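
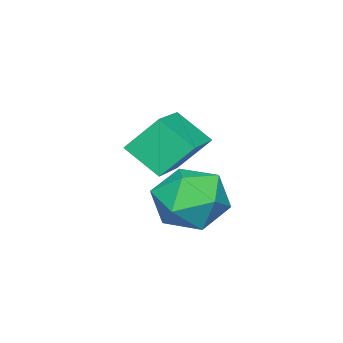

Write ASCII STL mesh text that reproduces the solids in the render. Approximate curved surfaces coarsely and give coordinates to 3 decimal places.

solid 
facet normal -0.933 -0.272 -0.237
outer loop
vertex -4.957 -0.691 0.46
vertex -5.063 0.482 -0.469
vertex -4.401 -1.571 -0.716
endloop
endfacet
facet normal 0.070 -0.782 0.619
outer loop
vertex -2.657 -1.062 -0.271
vertex -4.957 -0.691 0.46
vertex -4.401 -1.571 -0.716
endloop
endfacet
facet normal -0.932 -0.272 -0.238
outer loop
vertex -4.401 -1.571 -0.716
vertex -5.063 0.482 -0.469
vertex -4.506 -0.398 -1.644
endloop
endfacet
facet normal 0.355 -0.560 -0.748
outer loop
vertex -4.506 -0.398 -1.644
vertex -2.657 -1.062 -0.271
vertex -4.401 -1.571 -0.716
endloop
endfacet
facet normal -0.355 0.561 0.748
outer loop
vertex -4.957 -0.691 0.46
vertex -3.319 0.991 -0.024
vertex -5.063 0.482 -0.469
endloop
endfacet
facet normal 0.071 -0.782 0.619
outer loop
vertex -3.214 -0.182 0.904
vertex -4.957 -0.691 0.46
vertex -2.657 -1.062 -0.271
endloop
endfacet
facet normal -0.354 0.560 0.749
outer loop
vertex -3.214 -0.182 0.904
vertex -3.319 0.991 -0.024
vertex -4.957 -0.691 0.46
endloop
endfacet
facet normal -0.070 0.782 -0.619
outer loop
vertex -5.063 0.482 -0.469
vertex -3.319 0.991 -0.024
vertex -4.506 -0.398 -1.644
endloop
endfacet
facet normal 0.354 -0.561 -0.748
outer loop
vertex -2.763 0.111 -1.2
vertex -2.657 -1.062 -0.271
vertex -4.506 -0.398 -1.644
endloop
endfacet
facet normal -0.071 0.782 -0.619
outer loop
vertex -4.506 -0.398 -1.644
vertex -3.319 0.991 -0.024
vertex -2.763 0.111 -1.2
endloop
endfacet
facet normal 0.932 0.273 0.238
outer loop
vertex -2.763 0.111 -1.2
vertex -3.214 -0.182 0.904
vertex -2.657 -1.062 -0.271
endloop
endfacet
facet normal 0.933 0.272 0.238
outer loop
vertex -3.319 0.991 -0.024
vertex -3.214 -0.182 0.904
vertex -2.763 0.111 -1.2
endloop
endfacet
facet normal -0.729 -0.662 0.174
outer loop
vertex -2.583 1.923 -1.072
vertex -1.829 1.007 -1.398
vertex -1.881 1.373 -0.225
endloop
endfacet
facet normal -0.795 -0.093 0.599
outer loop
vertex -2.583 1.923 -1.072
vertex -1.881 1.373 -0.225
vertex -2.015 2.596 -0.213
endloop
endfacet
facet normal -0.854 0.486 0.184
outer loop
vertex -2.583 1.923 -1.072
vertex -2.015 2.596 -0.213
vertex -2.045 2.986 -1.379
endloop
endfacet
facet normal -0.824 0.274 -0.496
outer loop
vertex -2.583 1.923 -1.072
vertex -2.045 2.986 -1.379
vertex -1.93 2.004 -2.112
endloop
endfacet
facet normal -0.747 -0.436 -0.503
outer loop
vertex -2.583 1.923 -1.072
vertex -1.93 2.004 -2.112
vertex -1.829 1.007 -1.398
endloop
endfacet
facet normal -0.196 -0.031 0.980
outer loop
vertex -2.015 2.596 -0.213
vertex -1.881 1.373 -0.225
vertex -0.91 2.096 -0.008
endloop
endfacet
facet normal -0.088 -0.952 0.293
outer loop
vertex -1.881 1.373 -0.225
vertex -1.829 1.007 -1.398
vertex -0.795 1.114 -0.741
endloop
endfacet
facet normal -0.116 -0.586 -0.802
outer loop
vertex -1.829 1.007 -1.398
vertex -1.93 2.004 -2.112
vertex -0.825 1.504 -1.907
endloop
endfacet
facet normal -0.242 0.562 -0.791
outer loop
vertex -1.93 2.004 -2.112
vertex -2.045 2.986 -1.379
vertex -0.959 2.727 -1.895
endloop
endfacet
facet normal -0.291 0.905 0.310
outer loop
vertex -2.045 2.986 -1.379
vertex -2.015 2.596 -0.213
vertex -1.011 3.093 -0.722
endloop
endfacet
facet normal 0.824 -0.274 0.496
outer loop
vertex -0.257 2.177 -1.048
vertex -0.91 2.096 -0.008
vertex -0.795 1.114 -0.741
endloop
endfacet
facet normal 0.854 -0.486 -0.184
outer loop
vertex -0.257 2.177 -1.048
vertex -0.795 1.114 -0.741
vertex -0.825 1.504 -1.907
endloop
endfacet
facet normal 0.795 0.093 -0.599
outer loop
vertex -0.257 2.177 -1.048
vertex -0.825 1.504 -1.907
vertex -0.959 2.727 -1.895
endloop
endfacet
facet normal 0.729 0.662 -0.174
outer loop
vertex -0.257 2.177 -1.048
vertex -0.959 2.727 -1.895
vertex -1.011 3.093 -0.722
endloop
endfacet
facet normal 0.747 0.436 0.503
outer loop
vertex -0.257 2.177 -1.048
vertex -1.011 3.093 -0.722
vertex -0.91 2.096 -0.008
endloop
endfacet
facet normal 0.242 -0.562 0.791
outer loop
vertex -0.795 1.114 -0.741
vertex -0.91 2.096 -0.008
vertex -1.881 1.373 -0.225
endloop
endfacet
facet normal 0.291 -0.905 -0.310
outer loop
vertex -0.825 1.504 -1.907
vertex -0.795 1.114 -0.741
vertex -1.829 1.007 -1.398
endloop
endfacet
facet normal 0.196 0.031 -0.980
outer loop
vertex -0.959 2.727 -1.895
vertex -0.825 1.504 -1.907
vertex -1.93 2.004 -2.112
endloop
endfacet
facet normal 0.088 0.952 -0.293
outer loop
vertex -1.011 3.093 -0.722
vertex -0.959 2.727 -1.895
vertex -2.045 2.986 -1.379
endloop
endfacet
facet normal 0.116 0.586 0.802
outer loop
vertex -0.91 2.096 -0.008
vertex -1.011 3.093 -0.722
vertex -2.015 2.596 -0.213
endloop
endfacet

endsolid


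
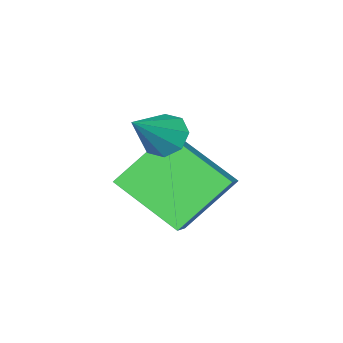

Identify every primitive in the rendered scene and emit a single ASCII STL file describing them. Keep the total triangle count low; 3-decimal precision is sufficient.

solid 
facet normal -0.763 -0.105 -0.638
outer loop
vertex 1.591 -2.7 -1.037
vertex 1.211 -2.572 -0.604
vertex 1.505 -2.258 -1.007
endloop
endfacet
facet normal 0.857 0.199 -0.475
outer loop
vertex 1.591 -2.7 -1.037
vertex 1.505 -2.258 -1.007
vertex 2.249 -2.428 0.264
endloop
endfacet
facet normal -0.762 -0.106 -0.639
outer loop
vertex 1.505 -2.258 -1.007
vertex 1.211 -2.572 -0.604
vertex 1.247 -2.0 -0.742
endloop
endfacet
facet normal 0.564 0.795 -0.224
outer loop
vertex 1.505 -2.258 -1.007
vertex 1.247 -2.0 -0.742
vertex 2.249 -2.428 0.264
endloop
endfacet
facet normal -0.763 -0.106 -0.637
outer loop
vertex 1.247 -2.0 -0.742
vertex 1.211 -2.572 -0.604
vertex 0.968 -2.077 -0.395
endloop
endfacet
facet normal 0.107 0.949 0.297
outer loop
vertex 1.247 -2.0 -0.742
vertex 0.968 -2.077 -0.395
vertex 2.249 -2.428 0.264
endloop
endfacet
facet normal -0.763 -0.105 -0.638
outer loop
vertex 0.968 -2.077 -0.395
vertex 1.211 -2.572 -0.604
vertex 0.831 -2.445 -0.171
endloop
endfacet
facet normal -0.247 0.569 0.784
outer loop
vertex 0.968 -2.077 -0.395
vertex 0.831 -2.445 -0.171
vertex 2.249 -2.428 0.264
endloop
endfacet
facet normal -0.763 -0.108 -0.638
outer loop
vertex 0.831 -2.445 -0.171
vertex 1.211 -2.572 -0.604
vertex 0.918 -2.887 -0.2
endloop
endfacet
facet normal -0.290 -0.119 0.950
outer loop
vertex 0.831 -2.445 -0.171
vertex 0.918 -2.887 -0.2
vertex 2.249 -2.428 0.264
endloop
endfacet
facet normal -0.763 -0.107 -0.637
outer loop
vertex 0.918 -2.887 -0.2
vertex 1.211 -2.572 -0.604
vertex 1.176 -3.145 -0.466
endloop
endfacet
facet normal 0.004 -0.716 0.698
outer loop
vertex 0.918 -2.887 -0.2
vertex 1.176 -3.145 -0.466
vertex 2.249 -2.428 0.264
endloop
endfacet
facet normal -0.762 -0.107 -0.638
outer loop
vertex 1.176 -3.145 -0.466
vertex 1.211 -2.572 -0.604
vertex 1.455 -3.068 -0.812
endloop
endfacet
facet normal 0.460 -0.870 0.178
outer loop
vertex 1.176 -3.145 -0.466
vertex 1.455 -3.068 -0.812
vertex 2.249 -2.428 0.264
endloop
endfacet
facet normal -0.763 -0.108 -0.638
outer loop
vertex 1.455 -3.068 -0.812
vertex 1.211 -2.572 -0.604
vertex 1.591 -2.7 -1.037
endloop
endfacet
facet normal 0.815 -0.490 -0.310
outer loop
vertex 1.455 -3.068 -0.812
vertex 1.591 -2.7 -1.037
vertex 2.249 -2.428 0.264
endloop
endfacet
facet normal -0.679 0.241 0.693
outer loop
vertex 1.09 -2.634 -0.631
vertex 0.641 -1.11 -1.6
vertex 0.417 -3.139 -1.115
endloop
endfacet
facet normal 0.241 -0.819 0.520
outer loop
vertex 1.579 -3.55 -2.3
vertex 1.09 -2.634 -0.631
vertex 0.417 -3.139 -1.115
endloop
endfacet
facet normal -0.679 0.241 0.693
outer loop
vertex 0.417 -3.139 -1.115
vertex 0.641 -1.11 -1.6
vertex -0.031 -1.615 -2.083
endloop
endfacet
facet normal -0.693 -0.521 -0.499
outer loop
vertex -0.031 -1.615 -2.083
vertex 1.579 -3.55 -2.3
vertex 0.417 -3.139 -1.115
endloop
endfacet
facet normal 0.693 0.521 0.499
outer loop
vertex 1.09 -2.634 -0.631
vertex 1.803 -1.521 -2.785
vertex 0.641 -1.11 -1.6
endloop
endfacet
facet normal 0.242 -0.819 0.520
outer loop
vertex 2.251 -3.045 -1.817
vertex 1.09 -2.634 -0.631
vertex 1.579 -3.55 -2.3
endloop
endfacet
facet normal 0.693 0.520 0.498
outer loop
vertex 2.251 -3.045 -1.817
vertex 1.803 -1.521 -2.785
vertex 1.09 -2.634 -0.631
endloop
endfacet
facet normal -0.241 0.819 -0.521
outer loop
vertex 0.641 -1.11 -1.6
vertex 1.803 -1.521 -2.785
vertex -0.031 -1.615 -2.083
endloop
endfacet
facet normal -0.693 -0.521 -0.498
outer loop
vertex 1.13 -2.026 -3.269
vertex 1.579 -3.55 -2.3
vertex -0.031 -1.615 -2.083
endloop
endfacet
facet normal -0.241 0.820 -0.520
outer loop
vertex -0.031 -1.615 -2.083
vertex 1.803 -1.521 -2.785
vertex 1.13 -2.026 -3.269
endloop
endfacet
facet normal 0.679 -0.241 -0.693
outer loop
vertex 1.13 -2.026 -3.269
vertex 2.251 -3.045 -1.817
vertex 1.579 -3.55 -2.3
endloop
endfacet
facet normal 0.679 -0.241 -0.693
outer loop
vertex 1.803 -1.521 -2.785
vertex 2.251 -3.045 -1.817
vertex 1.13 -2.026 -3.269
endloop
endfacet

endsolid


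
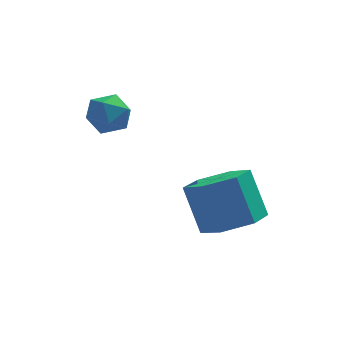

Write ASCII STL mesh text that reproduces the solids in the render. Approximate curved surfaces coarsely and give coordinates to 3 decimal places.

solid 
facet normal 0.217 -0.500 -0.838
outer loop
vertex 1.081 -1.774 -1.94
vertex 0.512 -2.557 -1.62
vertex 0.089 -1.813 -2.174
endloop
endfacet
facet normal 0.083 0.865 -0.495
outer loop
vertex 1.081 -1.774 -1.94
vertex 0.089 -1.813 -2.174
vertex 0.717 -0.939 -0.54
endloop
endfacet
facet normal 0.083 0.865 -0.495
outer loop
vertex 0.717 -0.939 -0.54
vertex 0.089 -1.813 -2.174
vertex -0.275 -0.978 -0.774
endloop
endfacet
facet normal -0.217 0.500 0.838
outer loop
vertex 0.717 -0.939 -0.54
vertex -0.275 -0.978 -0.774
vertex 0.148 -1.723 -0.22
endloop
endfacet
facet normal 0.218 -0.500 -0.838
outer loop
vertex 0.089 -1.813 -2.174
vertex 0.512 -2.557 -1.62
vertex -0.48 -2.597 -1.854
endloop
endfacet
facet normal -0.801 0.399 -0.446
outer loop
vertex 0.089 -1.813 -2.174
vertex -0.48 -2.597 -1.854
vertex -0.275 -0.978 -0.774
endloop
endfacet
facet normal -0.801 0.399 -0.446
outer loop
vertex -0.275 -0.978 -0.774
vertex -0.48 -2.597 -1.854
vertex -0.844 -1.762 -0.454
endloop
endfacet
facet normal -0.217 0.500 0.838
outer loop
vertex -0.275 -0.978 -0.774
vertex -0.844 -1.762 -0.454
vertex 0.148 -1.723 -0.22
endloop
endfacet
facet normal 0.218 -0.500 -0.838
outer loop
vertex -0.48 -2.597 -1.854
vertex 0.512 -2.557 -1.62
vertex -0.057 -3.341 -1.3
endloop
endfacet
facet normal -0.883 -0.466 0.048
outer loop
vertex -0.48 -2.597 -1.854
vertex -0.057 -3.341 -1.3
vertex -0.844 -1.762 -0.454
endloop
endfacet
facet normal -0.883 -0.466 0.048
outer loop
vertex -0.844 -1.762 -0.454
vertex -0.057 -3.341 -1.3
vertex -0.421 -2.506 0.1
endloop
endfacet
facet normal -0.217 0.500 0.838
outer loop
vertex -0.844 -1.762 -0.454
vertex -0.421 -2.506 0.1
vertex 0.148 -1.723 -0.22
endloop
endfacet
facet normal 0.217 -0.500 -0.838
outer loop
vertex -0.057 -3.341 -1.3
vertex 0.512 -2.557 -1.62
vertex 0.935 -3.302 -1.066
endloop
endfacet
facet normal -0.083 -0.865 0.495
outer loop
vertex -0.057 -3.341 -1.3
vertex 0.935 -3.302 -1.066
vertex -0.421 -2.506 0.1
endloop
endfacet
facet normal -0.083 -0.865 0.495
outer loop
vertex -0.421 -2.506 0.1
vertex 0.935 -3.302 -1.066
vertex 0.571 -2.467 0.334
endloop
endfacet
facet normal -0.217 0.500 0.838
outer loop
vertex -0.421 -2.506 0.1
vertex 0.571 -2.467 0.334
vertex 0.148 -1.723 -0.22
endloop
endfacet
facet normal 0.217 -0.500 -0.838
outer loop
vertex 0.935 -3.302 -1.066
vertex 0.512 -2.557 -1.62
vertex 1.504 -2.518 -1.386
endloop
endfacet
facet normal 0.801 -0.399 0.446
outer loop
vertex 0.935 -3.302 -1.066
vertex 1.504 -2.518 -1.386
vertex 0.571 -2.467 0.334
endloop
endfacet
facet normal 0.801 -0.399 0.446
outer loop
vertex 0.571 -2.467 0.334
vertex 1.504 -2.518 -1.386
vertex 1.14 -1.683 0.014
endloop
endfacet
facet normal -0.218 0.500 0.838
outer loop
vertex 0.571 -2.467 0.334
vertex 1.14 -1.683 0.014
vertex 0.148 -1.723 -0.22
endloop
endfacet
facet normal 0.217 -0.500 -0.838
outer loop
vertex 1.504 -2.518 -1.386
vertex 0.512 -2.557 -1.62
vertex 1.081 -1.774 -1.94
endloop
endfacet
facet normal 0.883 0.466 -0.048
outer loop
vertex 1.504 -2.518 -1.386
vertex 1.081 -1.774 -1.94
vertex 1.14 -1.683 0.014
endloop
endfacet
facet normal 0.883 0.466 -0.048
outer loop
vertex 1.14 -1.683 0.014
vertex 1.081 -1.774 -1.94
vertex 0.717 -0.939 -0.54
endloop
endfacet
facet normal -0.218 0.500 0.838
outer loop
vertex 1.14 -1.683 0.014
vertex 0.717 -0.939 -0.54
vertex 0.148 -1.723 -0.22
endloop
endfacet
facet normal -0.954 0.297 0.044
outer loop
vertex -3.176 0.818 1.032
vertex -3.341 0.219 1.501
vertex -3.115 0.899 1.804
endloop
endfacet
facet normal -0.517 0.855 -0.049
outer loop
vertex -3.176 0.818 1.032
vertex -3.115 0.899 1.804
vertex -2.571 1.201 1.337
endloop
endfacet
facet normal -0.145 0.746 -0.650
outer loop
vertex -3.176 0.818 1.032
vertex -2.571 1.201 1.337
vertex -2.461 0.707 0.745
endloop
endfacet
facet normal -0.353 0.122 -0.928
outer loop
vertex -3.176 0.818 1.032
vertex -2.461 0.707 0.745
vertex -2.937 0.101 0.847
endloop
endfacet
facet normal -0.853 -0.156 -0.499
outer loop
vertex -3.176 0.818 1.032
vertex -2.937 0.101 0.847
vertex -3.341 0.219 1.501
endloop
endfacet
facet normal -0.055 0.867 0.496
outer loop
vertex -2.571 1.201 1.337
vertex -3.115 0.899 1.804
vertex -2.363 0.839 1.993
endloop
endfacet
facet normal -0.763 -0.034 0.646
outer loop
vertex -3.115 0.899 1.804
vertex -3.341 0.219 1.501
vertex -2.839 0.233 2.095
endloop
endfacet
facet normal -0.600 -0.766 -0.232
outer loop
vertex -3.341 0.219 1.501
vertex -2.937 0.101 0.847
vertex -2.729 -0.261 1.503
endloop
endfacet
facet normal 0.207 -0.318 -0.925
outer loop
vertex -2.937 0.101 0.847
vertex -2.461 0.707 0.745
vertex -2.185 0.041 1.036
endloop
endfacet
facet normal 0.544 0.691 -0.476
outer loop
vertex -2.461 0.707 0.745
vertex -2.571 1.201 1.337
vertex -1.959 0.721 1.339
endloop
endfacet
facet normal 0.353 -0.122 0.928
outer loop
vertex -2.124 0.122 1.808
vertex -2.363 0.839 1.993
vertex -2.839 0.233 2.095
endloop
endfacet
facet normal 0.145 -0.746 0.650
outer loop
vertex -2.124 0.122 1.808
vertex -2.839 0.233 2.095
vertex -2.729 -0.261 1.503
endloop
endfacet
facet normal 0.517 -0.855 0.049
outer loop
vertex -2.124 0.122 1.808
vertex -2.729 -0.261 1.503
vertex -2.185 0.041 1.036
endloop
endfacet
facet normal 0.954 -0.297 -0.044
outer loop
vertex -2.124 0.122 1.808
vertex -2.185 0.041 1.036
vertex -1.959 0.721 1.339
endloop
endfacet
facet normal 0.853 0.156 0.499
outer loop
vertex -2.124 0.122 1.808
vertex -1.959 0.721 1.339
vertex -2.363 0.839 1.993
endloop
endfacet
facet normal -0.207 0.318 0.925
outer loop
vertex -2.839 0.233 2.095
vertex -2.363 0.839 1.993
vertex -3.115 0.899 1.804
endloop
endfacet
facet normal -0.544 -0.691 0.476
outer loop
vertex -2.729 -0.261 1.503
vertex -2.839 0.233 2.095
vertex -3.341 0.219 1.501
endloop
endfacet
facet normal 0.055 -0.867 -0.496
outer loop
vertex -2.185 0.041 1.036
vertex -2.729 -0.261 1.503
vertex -2.937 0.101 0.847
endloop
endfacet
facet normal 0.763 0.034 -0.646
outer loop
vertex -1.959 0.721 1.339
vertex -2.185 0.041 1.036
vertex -2.461 0.707 0.745
endloop
endfacet
facet normal 0.600 0.766 0.232
outer loop
vertex -2.363 0.839 1.993
vertex -1.959 0.721 1.339
vertex -2.571 1.201 1.337
endloop
endfacet

endsolid


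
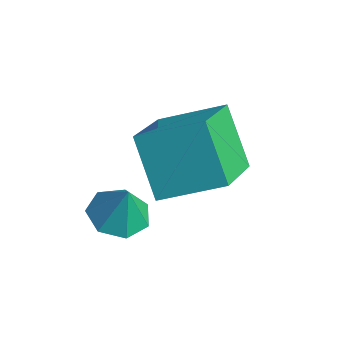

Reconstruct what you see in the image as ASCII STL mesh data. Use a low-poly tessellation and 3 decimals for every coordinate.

solid 
facet normal -0.280 -0.066 -0.958
outer loop
vertex 3.013 -0.069 -3.742
vertex 2.355 0.195 -3.568
vertex 2.953 0.562 -3.768
endloop
endfacet
facet normal 0.957 0.102 0.272
outer loop
vertex 3.013 -0.069 -3.742
vertex 2.953 0.562 -3.768
vertex 2.645 0.265 -2.572
endloop
endfacet
facet normal -0.279 -0.067 -0.958
outer loop
vertex 2.953 0.562 -3.768
vertex 2.355 0.195 -3.568
vertex 2.443 0.916 -3.644
endloop
endfacet
facet normal 0.591 0.734 0.334
outer loop
vertex 2.953 0.562 -3.768
vertex 2.443 0.916 -3.644
vertex 2.645 0.265 -2.572
endloop
endfacet
facet normal -0.279 -0.067 -0.958
outer loop
vertex 2.443 0.916 -3.644
vertex 2.355 0.195 -3.568
vertex 1.866 0.727 -3.463
endloop
endfacet
facet normal -0.109 0.840 0.531
outer loop
vertex 2.443 0.916 -3.644
vertex 1.866 0.727 -3.463
vertex 2.645 0.265 -2.572
endloop
endfacet
facet normal -0.279 -0.067 -0.958
outer loop
vertex 1.866 0.727 -3.463
vertex 2.355 0.195 -3.568
vertex 1.657 0.138 -3.361
endloop
endfacet
facet normal -0.613 0.341 0.713
outer loop
vertex 1.866 0.727 -3.463
vertex 1.657 0.138 -3.361
vertex 2.645 0.265 -2.572
endloop
endfacet
facet normal -0.279 -0.067 -0.958
outer loop
vertex 1.657 0.138 -3.361
vertex 2.355 0.195 -3.568
vertex 1.973 -0.408 -3.415
endloop
endfacet
facet normal -0.544 -0.388 0.744
outer loop
vertex 1.657 0.138 -3.361
vertex 1.973 -0.408 -3.415
vertex 2.645 0.265 -2.572
endloop
endfacet
facet normal -0.278 -0.067 -0.958
outer loop
vertex 1.973 -0.408 -3.415
vertex 2.355 0.195 -3.568
vertex 2.577 -0.5 -3.584
endloop
endfacet
facet normal 0.046 -0.798 0.600
outer loop
vertex 1.973 -0.408 -3.415
vertex 2.577 -0.5 -3.584
vertex 2.645 0.265 -2.572
endloop
endfacet
facet normal -0.280 -0.067 -0.958
outer loop
vertex 2.577 -0.5 -3.584
vertex 2.355 0.195 -3.568
vertex 3.013 -0.069 -3.742
endloop
endfacet
facet normal 0.715 -0.580 0.390
outer loop
vertex 2.577 -0.5 -3.584
vertex 3.013 -0.069 -3.742
vertex 2.645 0.265 -2.572
endloop
endfacet
facet normal -0.625 0.110 0.773
outer loop
vertex 3.437 1.69 -0.313
vertex 2.46 3.06 -1.299
vertex 2.462 0.544 -0.938
endloop
endfacet
facet normal 0.501 -0.702 0.506
outer loop
vertex 3.5 0.36 -2.221
vertex 3.437 1.69 -0.313
vertex 2.462 0.544 -0.938
endloop
endfacet
facet normal -0.626 0.110 0.772
outer loop
vertex 2.462 0.544 -0.938
vertex 2.46 3.06 -1.299
vertex 1.485 1.913 -1.925
endloop
endfacet
facet normal -0.598 -0.703 -0.383
outer loop
vertex 1.485 1.913 -1.925
vertex 3.5 0.36 -2.221
vertex 2.462 0.544 -0.938
endloop
endfacet
facet normal 0.599 0.703 0.384
outer loop
vertex 3.437 1.69 -0.313
vertex 3.498 2.876 -2.582
vertex 2.46 3.06 -1.299
endloop
endfacet
facet normal 0.501 -0.702 0.506
outer loop
vertex 4.475 1.507 -1.595
vertex 3.437 1.69 -0.313
vertex 3.5 0.36 -2.221
endloop
endfacet
facet normal 0.598 0.704 0.384
outer loop
vertex 4.475 1.507 -1.595
vertex 3.498 2.876 -2.582
vertex 3.437 1.69 -0.313
endloop
endfacet
facet normal -0.501 0.702 -0.506
outer loop
vertex 2.46 3.06 -1.299
vertex 3.498 2.876 -2.582
vertex 1.485 1.913 -1.925
endloop
endfacet
facet normal -0.598 -0.703 -0.384
outer loop
vertex 2.523 1.73 -3.207
vertex 3.5 0.36 -2.221
vertex 1.485 1.913 -1.925
endloop
endfacet
facet normal -0.501 0.702 -0.506
outer loop
vertex 1.485 1.913 -1.925
vertex 3.498 2.876 -2.582
vertex 2.523 1.73 -3.207
endloop
endfacet
facet normal 0.625 -0.110 -0.773
outer loop
vertex 2.523 1.73 -3.207
vertex 4.475 1.507 -1.595
vertex 3.5 0.36 -2.221
endloop
endfacet
facet normal 0.625 -0.111 -0.772
outer loop
vertex 3.498 2.876 -2.582
vertex 4.475 1.507 -1.595
vertex 2.523 1.73 -3.207
endloop
endfacet

endsolid


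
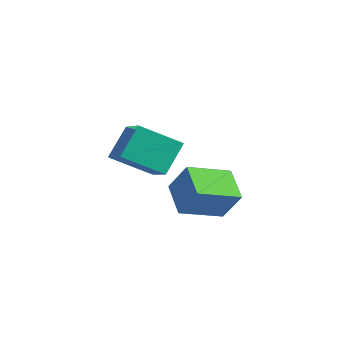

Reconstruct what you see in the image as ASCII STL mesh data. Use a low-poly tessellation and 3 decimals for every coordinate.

solid 
facet normal -0.516 -0.131 -0.846
outer loop
vertex 2.932 -0.165 -1.975
vertex 1.64 0.512 -1.292
vertex 3.529 1.622 -2.616
endloop
endfacet
facet normal 0.802 -0.420 -0.425
outer loop
vertex 4.34 1.828 -1.288
vertex 2.932 -0.165 -1.975
vertex 3.529 1.622 -2.616
endloop
endfacet
facet normal -0.516 -0.131 -0.846
outer loop
vertex 3.529 1.622 -2.616
vertex 1.64 0.512 -1.292
vertex 2.238 2.299 -1.934
endloop
endfacet
facet normal 0.300 0.898 -0.323
outer loop
vertex 2.238 2.299 -1.934
vertex 4.34 1.828 -1.288
vertex 3.529 1.622 -2.616
endloop
endfacet
facet normal -0.300 -0.898 0.322
outer loop
vertex 2.932 -0.165 -1.975
vertex 2.451 0.718 0.036
vertex 1.64 0.512 -1.292
endloop
endfacet
facet normal 0.802 -0.421 -0.424
outer loop
vertex 3.742 0.041 -0.646
vertex 2.932 -0.165 -1.975
vertex 4.34 1.828 -1.288
endloop
endfacet
facet normal -0.300 -0.898 0.322
outer loop
vertex 3.742 0.041 -0.646
vertex 2.451 0.718 0.036
vertex 2.932 -0.165 -1.975
endloop
endfacet
facet normal -0.802 0.421 0.424
outer loop
vertex 1.64 0.512 -1.292
vertex 2.451 0.718 0.036
vertex 2.238 2.299 -1.934
endloop
endfacet
facet normal 0.300 0.898 -0.322
outer loop
vertex 3.048 2.505 -0.605
vertex 4.34 1.828 -1.288
vertex 2.238 2.299 -1.934
endloop
endfacet
facet normal -0.802 0.420 0.424
outer loop
vertex 2.238 2.299 -1.934
vertex 2.451 0.718 0.036
vertex 3.048 2.505 -0.605
endloop
endfacet
facet normal 0.516 0.131 0.846
outer loop
vertex 3.048 2.505 -0.605
vertex 3.742 0.041 -0.646
vertex 4.34 1.828 -1.288
endloop
endfacet
facet normal 0.516 0.131 0.846
outer loop
vertex 2.451 0.718 0.036
vertex 3.742 0.041 -0.646
vertex 3.048 2.505 -0.605
endloop
endfacet
facet normal -0.584 -0.644 0.494
outer loop
vertex -0.449 -0.123 -0.222
vertex -0.643 1.024 1.045
vertex -2.034 0.615 -1.132
endloop
endfacet
facet normal 0.112 -0.667 -0.737
outer loop
vertex -0.837 1.936 -2.145
vertex -0.449 -0.123 -0.222
vertex -2.034 0.615 -1.132
endloop
endfacet
facet normal -0.584 -0.644 0.494
outer loop
vertex -2.034 0.615 -1.132
vertex -0.643 1.024 1.045
vertex -2.227 1.762 0.135
endloop
endfacet
facet normal -0.804 0.375 -0.462
outer loop
vertex -2.227 1.762 0.135
vertex -0.837 1.936 -2.145
vertex -2.034 0.615 -1.132
endloop
endfacet
facet normal 0.804 -0.374 0.462
outer loop
vertex -0.449 -0.123 -0.222
vertex 0.554 2.345 0.032
vertex -0.643 1.024 1.045
endloop
endfacet
facet normal 0.113 -0.667 -0.737
outer loop
vertex 0.747 1.198 -1.235
vertex -0.449 -0.123 -0.222
vertex -0.837 1.936 -2.145
endloop
endfacet
facet normal 0.804 -0.374 0.461
outer loop
vertex 0.747 1.198 -1.235
vertex 0.554 2.345 0.032
vertex -0.449 -0.123 -0.222
endloop
endfacet
facet normal -0.113 0.667 0.737
outer loop
vertex -0.643 1.024 1.045
vertex 0.554 2.345 0.032
vertex -2.227 1.762 0.135
endloop
endfacet
facet normal -0.804 0.374 -0.462
outer loop
vertex -1.031 3.083 -0.878
vertex -0.837 1.936 -2.145
vertex -2.227 1.762 0.135
endloop
endfacet
facet normal -0.112 0.667 0.737
outer loop
vertex -2.227 1.762 0.135
vertex 0.554 2.345 0.032
vertex -1.031 3.083 -0.878
endloop
endfacet
facet normal 0.584 0.644 -0.494
outer loop
vertex -1.031 3.083 -0.878
vertex 0.747 1.198 -1.235
vertex -0.837 1.936 -2.145
endloop
endfacet
facet normal 0.584 0.644 -0.494
outer loop
vertex 0.554 2.345 0.032
vertex 0.747 1.198 -1.235
vertex -1.031 3.083 -0.878
endloop
endfacet

endsolid


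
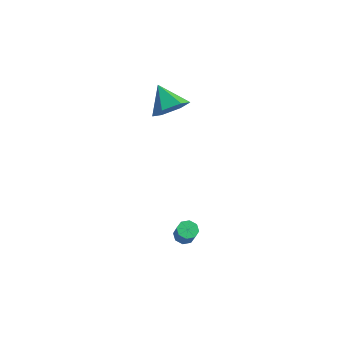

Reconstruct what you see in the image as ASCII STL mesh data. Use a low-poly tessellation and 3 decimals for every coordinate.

solid 
facet normal -0.426 0.288 -0.858
outer loop
vertex 2.969 -3.05 -4.304
vertex 2.551 -3.359 -4.2
vertex 2.68 -2.855 -4.095
endloop
endfacet
facet normal 0.559 0.829 -0.000
outer loop
vertex 2.969 -3.05 -4.304
vertex 2.68 -2.855 -4.095
vertex 3.447 -3.372 -3.344
endloop
endfacet
facet normal 0.558 0.830 0.001
outer loop
vertex 3.447 -3.372 -3.344
vertex 2.68 -2.855 -4.095
vertex 3.158 -3.178 -3.135
endloop
endfacet
facet normal 0.426 -0.288 0.857
outer loop
vertex 3.447 -3.372 -3.344
vertex 3.158 -3.178 -3.135
vertex 3.029 -3.681 -3.24
endloop
endfacet
facet normal -0.426 0.288 -0.858
outer loop
vertex 2.68 -2.855 -4.095
vertex 2.551 -3.359 -4.2
vertex 2.316 -2.956 -3.948
endloop
endfacet
facet normal -0.109 0.924 0.365
outer loop
vertex 2.68 -2.855 -4.095
vertex 2.316 -2.956 -3.948
vertex 3.158 -3.178 -3.135
endloop
endfacet
facet normal -0.109 0.924 0.365
outer loop
vertex 3.158 -3.178 -3.135
vertex 2.316 -2.956 -3.948
vertex 2.794 -3.279 -2.988
endloop
endfacet
facet normal 0.426 -0.288 0.857
outer loop
vertex 3.158 -3.178 -3.135
vertex 2.794 -3.279 -2.988
vertex 3.029 -3.681 -3.24
endloop
endfacet
facet normal -0.427 0.287 -0.858
outer loop
vertex 2.316 -2.956 -3.948
vertex 2.551 -3.359 -4.2
vertex 2.089 -3.293 -3.948
endloop
endfacet
facet normal -0.711 0.479 0.515
outer loop
vertex 2.316 -2.956 -3.948
vertex 2.089 -3.293 -3.948
vertex 2.794 -3.279 -2.988
endloop
endfacet
facet normal -0.711 0.478 0.515
outer loop
vertex 2.794 -3.279 -2.988
vertex 2.089 -3.293 -3.948
vertex 2.568 -3.615 -2.988
endloop
endfacet
facet normal 0.427 -0.287 0.857
outer loop
vertex 2.794 -3.279 -2.988
vertex 2.568 -3.615 -2.988
vertex 3.029 -3.681 -3.24
endloop
endfacet
facet normal -0.426 0.288 -0.857
outer loop
vertex 2.089 -3.293 -3.948
vertex 2.551 -3.359 -4.2
vertex 2.133 -3.668 -4.096
endloop
endfacet
facet normal -0.897 -0.249 0.364
outer loop
vertex 2.089 -3.293 -3.948
vertex 2.133 -3.668 -4.096
vertex 2.568 -3.615 -2.988
endloop
endfacet
facet normal -0.898 -0.247 0.364
outer loop
vertex 2.568 -3.615 -2.988
vertex 2.133 -3.668 -4.096
vertex 2.611 -3.99 -3.136
endloop
endfacet
facet normal 0.427 -0.289 0.857
outer loop
vertex 2.568 -3.615 -2.988
vertex 2.611 -3.99 -3.136
vertex 3.029 -3.681 -3.24
endloop
endfacet
facet normal -0.426 0.288 -0.857
outer loop
vertex 2.133 -3.668 -4.096
vertex 2.551 -3.359 -4.2
vertex 2.422 -3.862 -4.305
endloop
endfacet
facet normal -0.558 -0.830 -0.001
outer loop
vertex 2.133 -3.668 -4.096
vertex 2.422 -3.862 -4.305
vertex 2.611 -3.99 -3.136
endloop
endfacet
facet normal -0.559 -0.829 -0.000
outer loop
vertex 2.611 -3.99 -3.136
vertex 2.422 -3.862 -4.305
vertex 2.9 -4.185 -3.345
endloop
endfacet
facet normal 0.426 -0.288 0.858
outer loop
vertex 2.611 -3.99 -3.136
vertex 2.9 -4.185 -3.345
vertex 3.029 -3.681 -3.24
endloop
endfacet
facet normal -0.426 0.288 -0.857
outer loop
vertex 2.422 -3.862 -4.305
vertex 2.551 -3.359 -4.2
vertex 2.786 -3.761 -4.452
endloop
endfacet
facet normal 0.109 -0.924 -0.365
outer loop
vertex 2.422 -3.862 -4.305
vertex 2.786 -3.761 -4.452
vertex 2.9 -4.185 -3.345
endloop
endfacet
facet normal 0.109 -0.924 -0.365
outer loop
vertex 2.9 -4.185 -3.345
vertex 2.786 -3.761 -4.452
vertex 3.264 -4.084 -3.492
endloop
endfacet
facet normal 0.426 -0.288 0.858
outer loop
vertex 2.9 -4.185 -3.345
vertex 3.264 -4.084 -3.492
vertex 3.029 -3.681 -3.24
endloop
endfacet
facet normal -0.427 0.287 -0.857
outer loop
vertex 2.786 -3.761 -4.452
vertex 2.551 -3.359 -4.2
vertex 3.012 -3.425 -4.452
endloop
endfacet
facet normal 0.711 -0.478 -0.515
outer loop
vertex 2.786 -3.761 -4.452
vertex 3.012 -3.425 -4.452
vertex 3.264 -4.084 -3.492
endloop
endfacet
facet normal 0.711 -0.479 -0.515
outer loop
vertex 3.264 -4.084 -3.492
vertex 3.012 -3.425 -4.452
vertex 3.491 -3.747 -3.492
endloop
endfacet
facet normal 0.427 -0.287 0.858
outer loop
vertex 3.264 -4.084 -3.492
vertex 3.491 -3.747 -3.492
vertex 3.029 -3.681 -3.24
endloop
endfacet
facet normal -0.427 0.289 -0.857
outer loop
vertex 3.012 -3.425 -4.452
vertex 2.551 -3.359 -4.2
vertex 2.969 -3.05 -4.304
endloop
endfacet
facet normal 0.898 0.247 -0.365
outer loop
vertex 3.012 -3.425 -4.452
vertex 2.969 -3.05 -4.304
vertex 3.491 -3.747 -3.492
endloop
endfacet
facet normal 0.898 0.249 -0.364
outer loop
vertex 3.491 -3.747 -3.492
vertex 2.969 -3.05 -4.304
vertex 3.447 -3.372 -3.344
endloop
endfacet
facet normal 0.426 -0.288 0.857
outer loop
vertex 3.491 -3.747 -3.492
vertex 3.447 -3.372 -3.344
vertex 3.029 -3.681 -3.24
endloop
endfacet
facet normal 0.752 -0.253 -0.609
outer loop
vertex 0.563 -0.56 2.7
vertex 0.085 -1.364 2.444
vertex -0.044 -0.543 1.944
endloop
endfacet
facet normal -0.179 0.970 0.166
outer loop
vertex 0.563 -0.56 2.7
vertex -0.044 -0.543 1.944
vertex -1.065 -0.976 3.376
endloop
endfacet
facet normal 0.751 -0.253 -0.610
outer loop
vertex -0.044 -0.543 1.944
vertex 0.085 -1.364 2.444
vertex -0.523 -1.347 1.688
endloop
endfacet
facet normal -0.745 0.559 -0.362
outer loop
vertex -0.044 -0.543 1.944
vertex -0.523 -1.347 1.688
vertex -1.065 -0.976 3.376
endloop
endfacet
facet normal 0.751 -0.253 -0.610
outer loop
vertex -0.523 -1.347 1.688
vertex 0.085 -1.364 2.444
vertex -0.394 -2.168 2.188
endloop
endfacet
facet normal -0.928 -0.289 -0.235
outer loop
vertex -0.523 -1.347 1.688
vertex -0.394 -2.168 2.188
vertex -1.065 -0.976 3.376
endloop
endfacet
facet normal 0.751 -0.253 -0.610
outer loop
vertex -0.394 -2.168 2.188
vertex 0.085 -1.364 2.444
vertex 0.214 -2.185 2.944
endloop
endfacet
facet normal -0.544 -0.726 0.421
outer loop
vertex -0.394 -2.168 2.188
vertex 0.214 -2.185 2.944
vertex -1.065 -0.976 3.376
endloop
endfacet
facet normal 0.752 -0.253 -0.609
outer loop
vertex 0.214 -2.185 2.944
vertex 0.085 -1.364 2.444
vertex 0.692 -1.381 3.2
endloop
endfacet
facet normal 0.022 -0.315 0.949
outer loop
vertex 0.214 -2.185 2.944
vertex 0.692 -1.381 3.2
vertex -1.065 -0.976 3.376
endloop
endfacet
facet normal 0.752 -0.253 -0.609
outer loop
vertex 0.692 -1.381 3.2
vertex 0.085 -1.364 2.444
vertex 0.563 -0.56 2.7
endloop
endfacet
facet normal 0.205 0.532 0.821
outer loop
vertex 0.692 -1.381 3.2
vertex 0.563 -0.56 2.7
vertex -1.065 -0.976 3.376
endloop
endfacet

endsolid


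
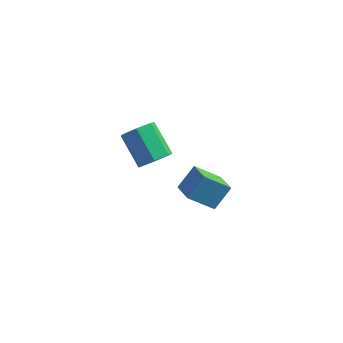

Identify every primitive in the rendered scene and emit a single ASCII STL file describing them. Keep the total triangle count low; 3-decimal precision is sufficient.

solid 
facet normal -0.694 -0.338 0.636
outer loop
vertex -1.638 3.261 -1.48
vertex -2.529 4.348 -1.875
vertex -2.249 2.34 -2.636
endloop
endfacet
facet normal 0.610 -0.745 0.271
outer loop
vertex -0.951 2.972 -3.825
vertex -1.638 3.261 -1.48
vertex -2.249 2.34 -2.636
endloop
endfacet
facet normal -0.694 -0.338 0.636
outer loop
vertex -2.249 2.34 -2.636
vertex -2.529 4.348 -1.875
vertex -3.14 3.427 -3.031
endloop
endfacet
facet normal -0.382 -0.576 -0.723
outer loop
vertex -3.14 3.427 -3.031
vertex -0.951 2.972 -3.825
vertex -2.249 2.34 -2.636
endloop
endfacet
facet normal 0.382 0.576 0.723
outer loop
vertex -1.638 3.261 -1.48
vertex -1.231 4.98 -3.064
vertex -2.529 4.348 -1.875
endloop
endfacet
facet normal 0.610 -0.745 0.271
outer loop
vertex -0.34 3.893 -2.669
vertex -1.638 3.261 -1.48
vertex -0.951 2.972 -3.825
endloop
endfacet
facet normal 0.382 0.576 0.723
outer loop
vertex -0.34 3.893 -2.669
vertex -1.231 4.98 -3.064
vertex -1.638 3.261 -1.48
endloop
endfacet
facet normal -0.610 0.745 -0.271
outer loop
vertex -2.529 4.348 -1.875
vertex -1.231 4.98 -3.064
vertex -3.14 3.427 -3.031
endloop
endfacet
facet normal -0.382 -0.576 -0.723
outer loop
vertex -1.842 4.059 -4.22
vertex -0.951 2.972 -3.825
vertex -3.14 3.427 -3.031
endloop
endfacet
facet normal -0.610 0.745 -0.271
outer loop
vertex -3.14 3.427 -3.031
vertex -1.231 4.98 -3.064
vertex -1.842 4.059 -4.22
endloop
endfacet
facet normal 0.694 0.338 -0.636
outer loop
vertex -1.842 4.059 -4.22
vertex -0.34 3.893 -2.669
vertex -0.951 2.972 -3.825
endloop
endfacet
facet normal 0.694 0.338 -0.636
outer loop
vertex -1.231 4.98 -3.064
vertex -0.34 3.893 -2.669
vertex -1.842 4.059 -4.22
endloop
endfacet
facet normal 0.615 -0.482 -0.624
outer loop
vertex -2.554 0.125 3.083
vertex -3.24 0.119 2.411
vertex -2.562 0.78 2.569
endloop
endfacet
facet normal 0.788 0.386 0.480
outer loop
vertex -2.554 0.125 3.083
vertex -2.562 0.78 2.569
vertex -3.834 1.126 4.381
endloop
endfacet
facet normal 0.788 0.385 0.480
outer loop
vertex -3.834 1.126 4.381
vertex -2.562 0.78 2.569
vertex -3.842 1.782 3.867
endloop
endfacet
facet normal -0.615 0.482 0.624
outer loop
vertex -3.834 1.126 4.381
vertex -3.842 1.782 3.867
vertex -4.52 1.121 3.709
endloop
endfacet
facet normal 0.615 -0.482 -0.624
outer loop
vertex -2.562 0.78 2.569
vertex -3.24 0.119 2.411
vertex -3.081 0.938 1.936
endloop
endfacet
facet normal 0.484 0.856 -0.183
outer loop
vertex -2.562 0.78 2.569
vertex -3.081 0.938 1.936
vertex -3.842 1.782 3.867
endloop
endfacet
facet normal 0.485 0.855 -0.183
outer loop
vertex -3.842 1.782 3.867
vertex -3.081 0.938 1.936
vertex -4.36 1.94 3.234
endloop
endfacet
facet normal -0.615 0.482 0.624
outer loop
vertex -3.842 1.782 3.867
vertex -4.36 1.94 3.234
vertex -4.52 1.121 3.709
endloop
endfacet
facet normal 0.615 -0.481 -0.624
outer loop
vertex -3.081 0.938 1.936
vertex -3.24 0.119 2.411
vertex -3.719 0.479 1.661
endloop
endfacet
facet normal -0.185 0.681 -0.708
outer loop
vertex -3.081 0.938 1.936
vertex -3.719 0.479 1.661
vertex -4.36 1.94 3.234
endloop
endfacet
facet normal -0.185 0.681 -0.708
outer loop
vertex -4.36 1.94 3.234
vertex -3.719 0.479 1.661
vertex -4.999 1.481 2.959
endloop
endfacet
facet normal -0.615 0.482 0.624
outer loop
vertex -4.36 1.94 3.234
vertex -4.999 1.481 2.959
vertex -4.52 1.121 3.709
endloop
endfacet
facet normal 0.615 -0.481 -0.624
outer loop
vertex -3.719 0.479 1.661
vertex -3.24 0.119 2.411
vertex -3.997 -0.251 1.95
endloop
endfacet
facet normal -0.714 -0.005 -0.700
outer loop
vertex -3.719 0.479 1.661
vertex -3.997 -0.251 1.95
vertex -4.999 1.481 2.959
endloop
endfacet
facet normal -0.715 -0.006 -0.700
outer loop
vertex -4.999 1.481 2.959
vertex -3.997 -0.251 1.95
vertex -5.277 0.751 3.249
endloop
endfacet
facet normal -0.615 0.482 0.624
outer loop
vertex -4.999 1.481 2.959
vertex -5.277 0.751 3.249
vertex -4.52 1.121 3.709
endloop
endfacet
facet normal 0.615 -0.482 -0.624
outer loop
vertex -3.997 -0.251 1.95
vertex -3.24 0.119 2.411
vertex -3.705 -0.702 2.587
endloop
endfacet
facet normal -0.706 -0.689 -0.164
outer loop
vertex -3.997 -0.251 1.95
vertex -3.705 -0.702 2.587
vertex -5.277 0.751 3.249
endloop
endfacet
facet normal -0.706 -0.689 -0.164
outer loop
vertex -5.277 0.751 3.249
vertex -3.705 -0.702 2.587
vertex -4.984 0.299 3.885
endloop
endfacet
facet normal -0.615 0.481 0.625
outer loop
vertex -5.277 0.751 3.249
vertex -4.984 0.299 3.885
vertex -4.52 1.121 3.709
endloop
endfacet
facet normal 0.615 -0.482 -0.624
outer loop
vertex -3.705 -0.702 2.587
vertex -3.24 0.119 2.411
vertex -3.063 -0.535 3.09
endloop
endfacet
facet normal -0.166 -0.853 0.495
outer loop
vertex -3.705 -0.702 2.587
vertex -3.063 -0.535 3.09
vertex -4.984 0.299 3.885
endloop
endfacet
facet normal -0.166 -0.853 0.494
outer loop
vertex -4.984 0.299 3.885
vertex -3.063 -0.535 3.09
vertex -4.342 0.466 4.389
endloop
endfacet
facet normal -0.615 0.481 0.624
outer loop
vertex -4.984 0.299 3.885
vertex -4.342 0.466 4.389
vertex -4.52 1.121 3.709
endloop
endfacet
facet normal 0.616 -0.481 -0.624
outer loop
vertex -3.063 -0.535 3.09
vertex -3.24 0.119 2.411
vertex -2.554 0.125 3.083
endloop
endfacet
facet normal 0.499 -0.376 0.781
outer loop
vertex -3.063 -0.535 3.09
vertex -2.554 0.125 3.083
vertex -4.342 0.466 4.389
endloop
endfacet
facet normal 0.499 -0.375 0.781
outer loop
vertex -4.342 0.466 4.389
vertex -2.554 0.125 3.083
vertex -3.834 1.126 4.381
endloop
endfacet
facet normal -0.615 0.481 0.624
outer loop
vertex -4.342 0.466 4.389
vertex -3.834 1.126 4.381
vertex -4.52 1.121 3.709
endloop
endfacet

endsolid


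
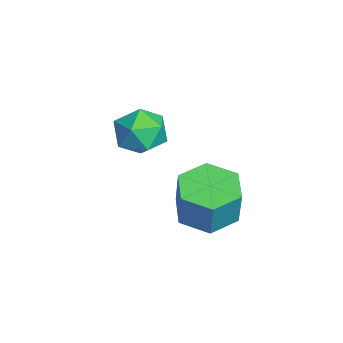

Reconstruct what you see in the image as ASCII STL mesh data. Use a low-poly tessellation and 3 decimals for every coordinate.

solid 
facet normal -0.909 0.417 -0.011
outer loop
vertex -0.405 -1.254 -1.099
vertex -0.637 -1.739 -0.307
vertex -0.239 -0.871 -0.238
endloop
endfacet
facet normal -0.424 0.855 -0.299
outer loop
vertex -0.405 -1.254 -1.099
vertex -0.239 -0.871 -0.238
vertex 0.415 -0.789 -0.931
endloop
endfacet
facet normal -0.119 0.517 -0.848
outer loop
vertex -0.405 -1.254 -1.099
vertex 0.415 -0.789 -0.931
vertex 0.421 -1.606 -1.43
endloop
endfacet
facet normal -0.416 -0.131 -0.900
outer loop
vertex -0.405 -1.254 -1.099
vertex 0.421 -1.606 -1.43
vertex -0.229 -2.193 -1.044
endloop
endfacet
facet normal -0.904 -0.192 -0.382
outer loop
vertex -0.405 -1.254 -1.099
vertex -0.229 -2.193 -1.044
vertex -0.637 -1.739 -0.307
endloop
endfacet
facet normal 0.081 0.978 0.192
outer loop
vertex 0.415 -0.789 -0.931
vertex -0.239 -0.871 -0.238
vertex 0.689 -0.987 -0.036
endloop
endfacet
facet normal -0.704 0.271 0.656
outer loop
vertex -0.239 -0.871 -0.238
vertex -0.637 -1.739 -0.307
vertex 0.039 -1.574 0.35
endloop
endfacet
facet normal -0.697 -0.715 0.055
outer loop
vertex -0.637 -1.739 -0.307
vertex -0.229 -2.193 -1.044
vertex 0.045 -2.391 -0.149
endloop
endfacet
facet normal 0.093 -0.617 -0.782
outer loop
vertex -0.229 -2.193 -1.044
vertex 0.421 -1.606 -1.43
vertex 0.699 -2.309 -0.842
endloop
endfacet
facet normal 0.573 0.430 -0.698
outer loop
vertex 0.421 -1.606 -1.43
vertex 0.415 -0.789 -0.931
vertex 1.097 -1.441 -0.773
endloop
endfacet
facet normal 0.416 0.131 0.900
outer loop
vertex 0.865 -1.926 0.019
vertex 0.689 -0.987 -0.036
vertex 0.039 -1.574 0.35
endloop
endfacet
facet normal 0.119 -0.517 0.848
outer loop
vertex 0.865 -1.926 0.019
vertex 0.039 -1.574 0.35
vertex 0.045 -2.391 -0.149
endloop
endfacet
facet normal 0.424 -0.855 0.299
outer loop
vertex 0.865 -1.926 0.019
vertex 0.045 -2.391 -0.149
vertex 0.699 -2.309 -0.842
endloop
endfacet
facet normal 0.909 -0.417 0.011
outer loop
vertex 0.865 -1.926 0.019
vertex 0.699 -2.309 -0.842
vertex 1.097 -1.441 -0.773
endloop
endfacet
facet normal 0.904 0.192 0.382
outer loop
vertex 0.865 -1.926 0.019
vertex 1.097 -1.441 -0.773
vertex 0.689 -0.987 -0.036
endloop
endfacet
facet normal -0.093 0.617 0.782
outer loop
vertex 0.039 -1.574 0.35
vertex 0.689 -0.987 -0.036
vertex -0.239 -0.871 -0.238
endloop
endfacet
facet normal -0.573 -0.430 0.698
outer loop
vertex 0.045 -2.391 -0.149
vertex 0.039 -1.574 0.35
vertex -0.637 -1.739 -0.307
endloop
endfacet
facet normal -0.081 -0.978 -0.192
outer loop
vertex 0.699 -2.309 -0.842
vertex 0.045 -2.391 -0.149
vertex -0.229 -2.193 -1.044
endloop
endfacet
facet normal 0.704 -0.271 -0.656
outer loop
vertex 1.097 -1.441 -0.773
vertex 0.699 -2.309 -0.842
vertex 0.421 -1.606 -1.43
endloop
endfacet
facet normal 0.697 0.715 -0.055
outer loop
vertex 0.689 -0.987 -0.036
vertex 1.097 -1.441 -0.773
vertex 0.415 -0.789 -0.931
endloop
endfacet
facet normal -0.245 -0.022 -0.969
outer loop
vertex 4.016 0.105 -2.367
vertex 3.027 0.125 -2.118
vertex 3.533 0.998 -2.265
endloop
endfacet
facet normal 0.846 0.483 -0.223
outer loop
vertex 4.016 0.105 -2.367
vertex 3.533 0.998 -2.265
vertex 4.362 0.135 -0.99
endloop
endfacet
facet normal 0.847 0.483 -0.224
outer loop
vertex 4.362 0.135 -0.99
vertex 3.533 0.998 -2.265
vertex 3.88 1.028 -0.888
endloop
endfacet
facet normal 0.244 0.021 0.970
outer loop
vertex 4.362 0.135 -0.99
vertex 3.88 1.028 -0.888
vertex 3.373 0.155 -0.742
endloop
endfacet
facet normal -0.245 -0.022 -0.969
outer loop
vertex 3.533 0.998 -2.265
vertex 3.027 0.125 -2.118
vertex 2.544 1.018 -2.016
endloop
endfacet
facet normal 0.014 1.000 -0.025
outer loop
vertex 3.533 0.998 -2.265
vertex 2.544 1.018 -2.016
vertex 3.88 1.028 -0.888
endloop
endfacet
facet normal 0.014 1.000 -0.025
outer loop
vertex 3.88 1.028 -0.888
vertex 2.544 1.018 -2.016
vertex 2.891 1.048 -0.64
endloop
endfacet
facet normal 0.244 0.021 0.970
outer loop
vertex 3.88 1.028 -0.888
vertex 2.891 1.048 -0.64
vertex 3.373 0.155 -0.742
endloop
endfacet
facet normal -0.244 -0.021 -0.970
outer loop
vertex 2.544 1.018 -2.016
vertex 3.027 0.125 -2.118
vertex 2.038 0.145 -1.87
endloop
endfacet
facet normal -0.833 0.516 0.199
outer loop
vertex 2.544 1.018 -2.016
vertex 2.038 0.145 -1.87
vertex 2.891 1.048 -0.64
endloop
endfacet
facet normal -0.833 0.517 0.198
outer loop
vertex 2.891 1.048 -0.64
vertex 2.038 0.145 -1.87
vertex 2.384 0.175 -0.493
endloop
endfacet
facet normal 0.244 0.021 0.969
outer loop
vertex 2.891 1.048 -0.64
vertex 2.384 0.175 -0.493
vertex 3.373 0.155 -0.742
endloop
endfacet
facet normal -0.244 -0.021 -0.970
outer loop
vertex 2.038 0.145 -1.87
vertex 3.027 0.125 -2.118
vertex 2.52 -0.748 -1.972
endloop
endfacet
facet normal -0.847 -0.483 0.223
outer loop
vertex 2.038 0.145 -1.87
vertex 2.52 -0.748 -1.972
vertex 2.384 0.175 -0.493
endloop
endfacet
facet normal -0.846 -0.483 0.224
outer loop
vertex 2.384 0.175 -0.493
vertex 2.52 -0.748 -1.972
vertex 2.867 -0.718 -0.595
endloop
endfacet
facet normal 0.245 0.022 0.969
outer loop
vertex 2.384 0.175 -0.493
vertex 2.867 -0.718 -0.595
vertex 3.373 0.155 -0.742
endloop
endfacet
facet normal -0.244 -0.021 -0.970
outer loop
vertex 2.52 -0.748 -1.972
vertex 3.027 0.125 -2.118
vertex 3.509 -0.768 -2.22
endloop
endfacet
facet normal -0.014 -1.000 0.025
outer loop
vertex 2.52 -0.748 -1.972
vertex 3.509 -0.768 -2.22
vertex 2.867 -0.718 -0.595
endloop
endfacet
facet normal -0.014 -1.000 0.025
outer loop
vertex 2.867 -0.718 -0.595
vertex 3.509 -0.768 -2.22
vertex 3.856 -0.738 -0.844
endloop
endfacet
facet normal 0.245 0.022 0.969
outer loop
vertex 2.867 -0.718 -0.595
vertex 3.856 -0.738 -0.844
vertex 3.373 0.155 -0.742
endloop
endfacet
facet normal -0.244 -0.021 -0.969
outer loop
vertex 3.509 -0.768 -2.22
vertex 3.027 0.125 -2.118
vertex 4.016 0.105 -2.367
endloop
endfacet
facet normal 0.833 -0.517 -0.199
outer loop
vertex 3.509 -0.768 -2.22
vertex 4.016 0.105 -2.367
vertex 3.856 -0.738 -0.844
endloop
endfacet
facet normal 0.833 -0.516 -0.198
outer loop
vertex 3.856 -0.738 -0.844
vertex 4.016 0.105 -2.367
vertex 4.362 0.135 -0.99
endloop
endfacet
facet normal 0.244 0.021 0.970
outer loop
vertex 3.856 -0.738 -0.844
vertex 4.362 0.135 -0.99
vertex 3.373 0.155 -0.742
endloop
endfacet

endsolid


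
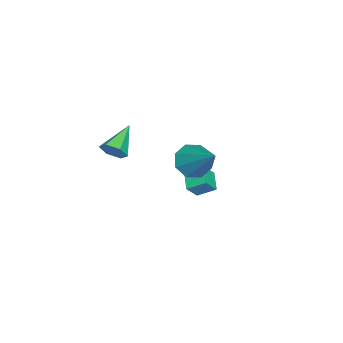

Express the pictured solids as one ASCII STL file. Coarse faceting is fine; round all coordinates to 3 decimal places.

solid 
facet normal 0.867 -0.181 -0.463
outer loop
vertex 2.801 -2.672 3.48
vertex 2.561 -2.433 2.937
vertex 2.862 -2.048 3.35
endloop
endfacet
facet normal 0.171 0.185 0.968
outer loop
vertex 2.801 -2.672 3.48
vertex 2.862 -2.048 3.35
vertex 1.199 -2.147 3.663
endloop
endfacet
facet normal 0.867 -0.181 -0.463
outer loop
vertex 2.862 -2.048 3.35
vertex 2.561 -2.433 2.937
vertex 2.622 -1.809 2.807
endloop
endfacet
facet normal 0.020 0.918 0.395
outer loop
vertex 2.862 -2.048 3.35
vertex 2.622 -1.809 2.807
vertex 1.199 -2.147 3.663
endloop
endfacet
facet normal 0.868 -0.181 -0.463
outer loop
vertex 2.622 -1.809 2.807
vertex 2.561 -2.433 2.937
vertex 2.321 -2.194 2.393
endloop
endfacet
facet normal -0.440 0.794 -0.418
outer loop
vertex 2.622 -1.809 2.807
vertex 2.321 -2.194 2.393
vertex 1.199 -2.147 3.663
endloop
endfacet
facet normal 0.868 -0.182 -0.463
outer loop
vertex 2.321 -2.194 2.393
vertex 2.561 -2.433 2.937
vertex 2.26 -2.818 2.524
endloop
endfacet
facet normal -0.749 -0.065 -0.659
outer loop
vertex 2.321 -2.194 2.393
vertex 2.26 -2.818 2.524
vertex 1.199 -2.147 3.663
endloop
endfacet
facet normal 0.867 -0.181 -0.463
outer loop
vertex 2.26 -2.818 2.524
vertex 2.561 -2.433 2.937
vertex 2.5 -3.057 3.067
endloop
endfacet
facet normal -0.597 -0.797 -0.087
outer loop
vertex 2.26 -2.818 2.524
vertex 2.5 -3.057 3.067
vertex 1.199 -2.147 3.663
endloop
endfacet
facet normal 0.867 -0.181 -0.463
outer loop
vertex 2.5 -3.057 3.067
vertex 2.561 -2.433 2.937
vertex 2.801 -2.672 3.48
endloop
endfacet
facet normal -0.137 -0.673 0.727
outer loop
vertex 2.5 -3.057 3.067
vertex 2.801 -2.672 3.48
vertex 1.199 -2.147 3.663
endloop
endfacet
facet normal -0.864 -0.323 0.385
outer loop
vertex -3.128 -0.083 -1.58
vertex -3.573 0.284 -2.271
vertex -3.037 -0.937 -2.093
endloop
endfacet
facet normal 0.494 -0.408 0.767
outer loop
vertex -2.147 -0.604 -2.489
vertex -3.128 -0.083 -1.58
vertex -3.037 -0.937 -2.093
endloop
endfacet
facet normal -0.864 -0.323 0.385
outer loop
vertex -3.037 -0.937 -2.093
vertex -3.573 0.284 -2.271
vertex -3.482 -0.57 -2.784
endloop
endfacet
facet normal 0.091 -0.854 -0.512
outer loop
vertex -3.482 -0.57 -2.784
vertex -2.147 -0.604 -2.489
vertex -3.037 -0.937 -2.093
endloop
endfacet
facet normal -0.091 0.854 0.512
outer loop
vertex -3.128 -0.083 -1.58
vertex -2.683 0.617 -2.667
vertex -3.573 0.284 -2.271
endloop
endfacet
facet normal 0.494 -0.408 0.767
outer loop
vertex -2.238 0.25 -1.976
vertex -3.128 -0.083 -1.58
vertex -2.147 -0.604 -2.489
endloop
endfacet
facet normal -0.091 0.854 0.512
outer loop
vertex -2.238 0.25 -1.976
vertex -2.683 0.617 -2.667
vertex -3.128 -0.083 -1.58
endloop
endfacet
facet normal -0.494 0.408 -0.767
outer loop
vertex -3.573 0.284 -2.271
vertex -2.683 0.617 -2.667
vertex -3.482 -0.57 -2.784
endloop
endfacet
facet normal 0.091 -0.854 -0.512
outer loop
vertex -2.592 -0.237 -3.18
vertex -2.147 -0.604 -2.489
vertex -3.482 -0.57 -2.784
endloop
endfacet
facet normal -0.494 0.408 -0.767
outer loop
vertex -3.482 -0.57 -2.784
vertex -2.683 0.617 -2.667
vertex -2.592 -0.237 -3.18
endloop
endfacet
facet normal 0.864 0.323 -0.385
outer loop
vertex -2.592 -0.237 -3.18
vertex -2.238 0.25 -1.976
vertex -2.147 -0.604 -2.489
endloop
endfacet
facet normal 0.864 0.323 -0.385
outer loop
vertex -2.683 0.617 -2.667
vertex -2.238 0.25 -1.976
vertex -2.592 -0.237 -3.18
endloop
endfacet
facet normal -0.540 -0.554 -0.633
outer loop
vertex 2.631 0.633 2.008
vertex 1.929 0.744 2.509
vertex 2.278 1.172 1.837
endloop
endfacet
facet normal 0.802 0.378 -0.463
outer loop
vertex 2.631 0.633 2.008
vertex 2.278 1.172 1.837
vertex 3.091 1.936 3.871
endloop
endfacet
facet normal -0.540 -0.554 -0.633
outer loop
vertex 2.278 1.172 1.837
vertex 1.929 0.744 2.509
vertex 1.721 1.46 2.06
endloop
endfacet
facet normal 0.272 0.860 -0.432
outer loop
vertex 2.278 1.172 1.837
vertex 1.721 1.46 2.06
vertex 3.091 1.936 3.871
endloop
endfacet
facet normal -0.541 -0.554 -0.633
outer loop
vertex 1.721 1.46 2.06
vertex 1.929 0.744 2.509
vertex 1.286 1.329 2.547
endloop
endfacet
facet normal -0.307 0.952 -0.018
outer loop
vertex 1.721 1.46 2.06
vertex 1.286 1.329 2.547
vertex 3.091 1.936 3.871
endloop
endfacet
facet normal -0.541 -0.553 -0.634
outer loop
vertex 1.286 1.329 2.547
vertex 1.929 0.744 2.509
vertex 1.227 0.855 3.011
endloop
endfacet
facet normal -0.595 0.599 0.536
outer loop
vertex 1.286 1.329 2.547
vertex 1.227 0.855 3.011
vertex 3.091 1.936 3.871
endloop
endfacet
facet normal -0.540 -0.555 -0.632
outer loop
vertex 1.227 0.855 3.011
vertex 1.929 0.744 2.509
vertex 1.58 0.317 3.182
endloop
endfacet
facet normal -0.424 0.010 0.906
outer loop
vertex 1.227 0.855 3.011
vertex 1.58 0.317 3.182
vertex 3.091 1.936 3.871
endloop
endfacet
facet normal -0.540 -0.555 -0.632
outer loop
vertex 1.58 0.317 3.182
vertex 1.929 0.744 2.509
vertex 2.137 0.029 2.959
endloop
endfacet
facet normal 0.106 -0.472 0.875
outer loop
vertex 1.58 0.317 3.182
vertex 2.137 0.029 2.959
vertex 3.091 1.936 3.871
endloop
endfacet
facet normal -0.541 -0.555 -0.632
outer loop
vertex 2.137 0.029 2.959
vertex 1.929 0.744 2.509
vertex 2.572 0.16 2.472
endloop
endfacet
facet normal 0.686 -0.563 0.461
outer loop
vertex 2.137 0.029 2.959
vertex 2.572 0.16 2.472
vertex 3.091 1.936 3.871
endloop
endfacet
facet normal -0.540 -0.554 -0.634
outer loop
vertex 2.572 0.16 2.472
vertex 1.929 0.744 2.509
vertex 2.631 0.633 2.008
endloop
endfacet
facet normal 0.973 -0.212 -0.092
outer loop
vertex 2.572 0.16 2.472
vertex 2.631 0.633 2.008
vertex 3.091 1.936 3.871
endloop
endfacet

endsolid


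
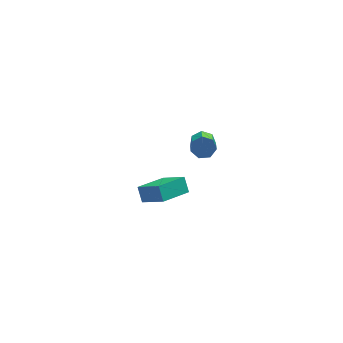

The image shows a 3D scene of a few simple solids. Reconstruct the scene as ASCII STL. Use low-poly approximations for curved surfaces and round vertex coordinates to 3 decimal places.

solid 
facet normal 0.080 0.838 -0.540
outer loop
vertex 2.444 1.886 3.637
vertex 1.915 1.674 3.23
vertex 1.889 2.055 3.817
endloop
endfacet
facet normal 0.399 0.470 0.788
outer loop
vertex 2.444 1.886 3.637
vertex 1.889 2.055 3.817
vertex 2.334 0.738 4.377
endloop
endfacet
facet normal 0.399 0.470 0.788
outer loop
vertex 2.334 0.738 4.377
vertex 1.889 2.055 3.817
vertex 1.779 0.907 4.557
endloop
endfacet
facet normal -0.080 -0.838 0.540
outer loop
vertex 2.334 0.738 4.377
vertex 1.779 0.907 4.557
vertex 1.805 0.526 3.97
endloop
endfacet
facet normal 0.080 0.838 -0.540
outer loop
vertex 1.889 2.055 3.817
vertex 1.915 1.674 3.23
vertex 1.353 1.937 3.555
endloop
endfacet
facet normal -0.466 0.511 0.723
outer loop
vertex 1.889 2.055 3.817
vertex 1.353 1.937 3.555
vertex 1.779 0.907 4.557
endloop
endfacet
facet normal -0.466 0.510 0.723
outer loop
vertex 1.779 0.907 4.557
vertex 1.353 1.937 3.555
vertex 1.244 0.789 4.295
endloop
endfacet
facet normal -0.080 -0.838 0.540
outer loop
vertex 1.779 0.907 4.557
vertex 1.244 0.789 4.295
vertex 1.805 0.526 3.97
endloop
endfacet
facet normal 0.080 0.838 -0.540
outer loop
vertex 1.353 1.937 3.555
vertex 1.915 1.674 3.23
vertex 1.241 1.621 3.048
endloop
endfacet
facet normal -0.980 0.166 0.113
outer loop
vertex 1.353 1.937 3.555
vertex 1.241 1.621 3.048
vertex 1.244 0.789 4.295
endloop
endfacet
facet normal -0.979 0.167 0.114
outer loop
vertex 1.244 0.789 4.295
vertex 1.241 1.621 3.048
vertex 1.131 0.473 3.788
endloop
endfacet
facet normal -0.080 -0.838 0.540
outer loop
vertex 1.244 0.789 4.295
vertex 1.131 0.473 3.788
vertex 1.805 0.526 3.97
endloop
endfacet
facet normal 0.080 0.837 -0.541
outer loop
vertex 1.241 1.621 3.048
vertex 1.915 1.674 3.23
vertex 1.636 1.345 2.679
endloop
endfacet
facet normal -0.755 -0.303 -0.582
outer loop
vertex 1.241 1.621 3.048
vertex 1.636 1.345 2.679
vertex 1.131 0.473 3.788
endloop
endfacet
facet normal -0.755 -0.303 -0.582
outer loop
vertex 1.131 0.473 3.788
vertex 1.636 1.345 2.679
vertex 1.526 0.197 3.419
endloop
endfacet
facet normal -0.080 -0.837 0.541
outer loop
vertex 1.131 0.473 3.788
vertex 1.526 0.197 3.419
vertex 1.805 0.526 3.97
endloop
endfacet
facet normal 0.079 0.838 -0.540
outer loop
vertex 1.636 1.345 2.679
vertex 1.915 1.674 3.23
vertex 2.241 1.317 2.724
endloop
endfacet
facet normal 0.037 -0.544 -0.838
outer loop
vertex 1.636 1.345 2.679
vertex 2.241 1.317 2.724
vertex 1.526 0.197 3.419
endloop
endfacet
facet normal 0.037 -0.544 -0.838
outer loop
vertex 1.526 0.197 3.419
vertex 2.241 1.317 2.724
vertex 2.131 0.169 3.464
endloop
endfacet
facet normal -0.079 -0.838 0.540
outer loop
vertex 1.526 0.197 3.419
vertex 2.131 0.169 3.464
vertex 1.805 0.526 3.97
endloop
endfacet
facet normal 0.080 0.838 -0.540
outer loop
vertex 2.241 1.317 2.724
vertex 1.915 1.674 3.23
vertex 2.6 1.557 3.15
endloop
endfacet
facet normal 0.802 -0.376 -0.464
outer loop
vertex 2.241 1.317 2.724
vertex 2.6 1.557 3.15
vertex 2.131 0.169 3.464
endloop
endfacet
facet normal 0.801 -0.376 -0.465
outer loop
vertex 2.131 0.169 3.464
vertex 2.6 1.557 3.15
vertex 2.491 0.409 3.89
endloop
endfacet
facet normal -0.080 -0.838 0.540
outer loop
vertex 2.131 0.169 3.464
vertex 2.491 0.409 3.89
vertex 1.805 0.526 3.97
endloop
endfacet
facet normal 0.080 0.838 -0.540
outer loop
vertex 2.6 1.557 3.15
vertex 1.915 1.674 3.23
vertex 2.444 1.886 3.637
endloop
endfacet
facet normal 0.963 0.075 0.258
outer loop
vertex 2.6 1.557 3.15
vertex 2.444 1.886 3.637
vertex 2.491 0.409 3.89
endloop
endfacet
facet normal 0.963 0.075 0.260
outer loop
vertex 2.491 0.409 3.89
vertex 2.444 1.886 3.637
vertex 2.334 0.738 4.377
endloop
endfacet
facet normal -0.080 -0.838 0.540
outer loop
vertex 2.491 0.409 3.89
vertex 2.334 0.738 4.377
vertex 1.805 0.526 3.97
endloop
endfacet
facet normal -0.776 -0.566 0.277
outer loop
vertex -0.326 3.029 -2.166
vertex -1.418 4.006 -3.229
vertex -0.139 2.394 -2.941
endloop
endfacet
facet normal 0.603 -0.539 0.587
outer loop
vertex 1.398 3.514 -3.491
vertex -0.326 3.029 -2.166
vertex -0.139 2.394 -2.941
endloop
endfacet
facet normal -0.776 -0.566 0.277
outer loop
vertex -0.139 2.394 -2.941
vertex -1.418 4.006 -3.229
vertex -1.231 3.37 -4.005
endloop
endfacet
facet normal 0.183 -0.624 -0.760
outer loop
vertex -1.231 3.37 -4.005
vertex 1.398 3.514 -3.491
vertex -0.139 2.394 -2.941
endloop
endfacet
facet normal -0.182 0.623 0.760
outer loop
vertex -0.326 3.029 -2.166
vertex 0.119 5.126 -3.779
vertex -1.418 4.006 -3.229
endloop
endfacet
facet normal 0.603 -0.539 0.587
outer loop
vertex 1.211 4.15 -2.715
vertex -0.326 3.029 -2.166
vertex 1.398 3.514 -3.491
endloop
endfacet
facet normal -0.183 0.624 0.760
outer loop
vertex 1.211 4.15 -2.715
vertex 0.119 5.126 -3.779
vertex -0.326 3.029 -2.166
endloop
endfacet
facet normal -0.603 0.539 -0.587
outer loop
vertex -1.418 4.006 -3.229
vertex 0.119 5.126 -3.779
vertex -1.231 3.37 -4.005
endloop
endfacet
facet normal 0.183 -0.623 -0.760
outer loop
vertex 0.306 4.491 -4.554
vertex 1.398 3.514 -3.491
vertex -1.231 3.37 -4.005
endloop
endfacet
facet normal -0.603 0.539 -0.588
outer loop
vertex -1.231 3.37 -4.005
vertex 0.119 5.126 -3.779
vertex 0.306 4.491 -4.554
endloop
endfacet
facet normal 0.776 0.566 -0.277
outer loop
vertex 0.306 4.491 -4.554
vertex 1.211 4.15 -2.715
vertex 1.398 3.514 -3.491
endloop
endfacet
facet normal 0.776 0.567 -0.277
outer loop
vertex 0.119 5.126 -3.779
vertex 1.211 4.15 -2.715
vertex 0.306 4.491 -4.554
endloop
endfacet

endsolid


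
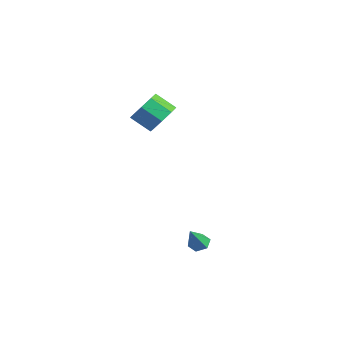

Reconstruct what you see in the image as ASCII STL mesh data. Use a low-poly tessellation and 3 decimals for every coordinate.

solid 
facet normal -0.191 0.500 -0.845
outer loop
vertex 3.939 -1.769 -2.93
vertex 3.675 -2.218 -3.136
vertex 3.389 -1.835 -2.845
endloop
endfacet
facet normal 0.039 0.650 0.759
outer loop
vertex 3.939 -1.769 -2.93
vertex 3.389 -1.835 -2.845
vertex 3.945 -2.922 -1.944
endloop
endfacet
facet normal -0.192 0.499 -0.845
outer loop
vertex 3.389 -1.835 -2.845
vertex 3.675 -2.218 -3.136
vertex 3.126 -2.284 -3.05
endloop
endfacet
facet normal -0.752 0.147 0.642
outer loop
vertex 3.389 -1.835 -2.845
vertex 3.126 -2.284 -3.05
vertex 3.945 -2.922 -1.944
endloop
endfacet
facet normal -0.192 0.499 -0.845
outer loop
vertex 3.126 -2.284 -3.05
vertex 3.675 -2.218 -3.136
vertex 3.411 -2.667 -3.341
endloop
endfacet
facet normal -0.731 -0.664 0.158
outer loop
vertex 3.126 -2.284 -3.05
vertex 3.411 -2.667 -3.341
vertex 3.945 -2.922 -1.944
endloop
endfacet
facet normal -0.191 0.498 -0.846
outer loop
vertex 3.411 -2.667 -3.341
vertex 3.675 -2.218 -3.136
vertex 3.961 -2.602 -3.427
endloop
endfacet
facet normal 0.082 -0.974 -0.209
outer loop
vertex 3.411 -2.667 -3.341
vertex 3.961 -2.602 -3.427
vertex 3.945 -2.922 -1.944
endloop
endfacet
facet normal -0.191 0.499 -0.846
outer loop
vertex 3.961 -2.602 -3.427
vertex 3.675 -2.218 -3.136
vertex 4.225 -2.152 -3.221
endloop
endfacet
facet normal 0.877 -0.472 -0.092
outer loop
vertex 3.961 -2.602 -3.427
vertex 4.225 -2.152 -3.221
vertex 3.945 -2.922 -1.944
endloop
endfacet
facet normal -0.191 0.500 -0.845
outer loop
vertex 4.225 -2.152 -3.221
vertex 3.675 -2.218 -3.136
vertex 3.939 -1.769 -2.93
endloop
endfacet
facet normal 0.855 0.340 0.392
outer loop
vertex 4.225 -2.152 -3.221
vertex 3.939 -1.769 -2.93
vertex 3.945 -2.922 -1.944
endloop
endfacet
facet normal 0.671 0.467 -0.576
outer loop
vertex -1.551 -0.242 2.566
vertex -2.144 -0.316 1.815
vertex -2.003 0.334 2.507
endloop
endfacet
facet normal 0.415 0.409 0.813
outer loop
vertex -1.551 -0.242 2.566
vertex -2.003 0.334 2.507
vertex -2.422 -0.849 3.315
endloop
endfacet
facet normal 0.414 0.409 0.813
outer loop
vertex -2.422 -0.849 3.315
vertex -2.003 0.334 2.507
vertex -2.875 -0.273 3.256
endloop
endfacet
facet normal -0.670 -0.468 0.577
outer loop
vertex -2.422 -0.849 3.315
vertex -2.875 -0.273 3.256
vertex -3.016 -0.924 2.565
endloop
endfacet
facet normal 0.670 0.468 -0.576
outer loop
vertex -2.003 0.334 2.507
vertex -2.144 -0.316 1.815
vertex -2.538 0.529 2.043
endloop
endfacet
facet normal -0.142 0.843 0.518
outer loop
vertex -2.003 0.334 2.507
vertex -2.538 0.529 2.043
vertex -2.875 -0.273 3.256
endloop
endfacet
facet normal -0.142 0.843 0.518
outer loop
vertex -2.875 -0.273 3.256
vertex -2.538 0.529 2.043
vertex -3.41 -0.078 2.792
endloop
endfacet
facet normal -0.670 -0.467 0.577
outer loop
vertex -2.875 -0.273 3.256
vertex -3.41 -0.078 2.792
vertex -3.016 -0.924 2.565
endloop
endfacet
facet normal 0.670 0.468 -0.576
outer loop
vertex -2.538 0.529 2.043
vertex -2.144 -0.316 1.815
vertex -2.843 0.229 1.445
endloop
endfacet
facet normal -0.615 0.785 -0.080
outer loop
vertex -2.538 0.529 2.043
vertex -2.843 0.229 1.445
vertex -3.41 -0.078 2.792
endloop
endfacet
facet normal -0.616 0.783 -0.081
outer loop
vertex -3.41 -0.078 2.792
vertex -2.843 0.229 1.445
vertex -3.714 -0.379 2.195
endloop
endfacet
facet normal -0.670 -0.467 0.577
outer loop
vertex -3.41 -0.078 2.792
vertex -3.714 -0.379 2.195
vertex -3.016 -0.924 2.565
endloop
endfacet
facet normal 0.670 0.467 -0.577
outer loop
vertex -2.843 0.229 1.445
vertex -2.144 -0.316 1.815
vertex -2.738 -0.391 1.065
endloop
endfacet
facet normal -0.729 0.264 -0.632
outer loop
vertex -2.843 0.229 1.445
vertex -2.738 -0.391 1.065
vertex -3.714 -0.379 2.195
endloop
endfacet
facet normal -0.728 0.265 -0.632
outer loop
vertex -3.714 -0.379 2.195
vertex -2.738 -0.391 1.065
vertex -3.609 -0.998 1.814
endloop
endfacet
facet normal -0.671 -0.468 0.576
outer loop
vertex -3.714 -0.379 2.195
vertex -3.609 -0.998 1.814
vertex -3.016 -0.924 2.565
endloop
endfacet
facet normal 0.670 0.468 -0.577
outer loop
vertex -2.738 -0.391 1.065
vertex -2.144 -0.316 1.815
vertex -2.285 -0.967 1.124
endloop
endfacet
facet normal -0.414 -0.409 -0.813
outer loop
vertex -2.738 -0.391 1.065
vertex -2.285 -0.967 1.124
vertex -3.609 -0.998 1.814
endloop
endfacet
facet normal -0.414 -0.408 -0.813
outer loop
vertex -3.609 -0.998 1.814
vertex -2.285 -0.967 1.124
vertex -3.157 -1.574 1.873
endloop
endfacet
facet normal -0.671 -0.467 0.576
outer loop
vertex -3.609 -0.998 1.814
vertex -3.157 -1.574 1.873
vertex -3.016 -0.924 2.565
endloop
endfacet
facet normal 0.670 0.467 -0.577
outer loop
vertex -2.285 -0.967 1.124
vertex -2.144 -0.316 1.815
vertex -1.75 -1.162 1.588
endloop
endfacet
facet normal 0.142 -0.843 -0.518
outer loop
vertex -2.285 -0.967 1.124
vertex -1.75 -1.162 1.588
vertex -3.157 -1.574 1.873
endloop
endfacet
facet normal 0.142 -0.843 -0.518
outer loop
vertex -3.157 -1.574 1.873
vertex -1.75 -1.162 1.588
vertex -2.622 -1.769 2.337
endloop
endfacet
facet normal -0.670 -0.468 0.576
outer loop
vertex -3.157 -1.574 1.873
vertex -2.622 -1.769 2.337
vertex -3.016 -0.924 2.565
endloop
endfacet
facet normal 0.670 0.467 -0.577
outer loop
vertex -1.75 -1.162 1.588
vertex -2.144 -0.316 1.815
vertex -1.446 -0.861 2.185
endloop
endfacet
facet normal 0.616 -0.784 0.082
outer loop
vertex -1.75 -1.162 1.588
vertex -1.446 -0.861 2.185
vertex -2.622 -1.769 2.337
endloop
endfacet
facet normal 0.616 -0.784 0.079
outer loop
vertex -2.622 -1.769 2.337
vertex -1.446 -0.861 2.185
vertex -2.317 -1.469 2.935
endloop
endfacet
facet normal -0.670 -0.468 0.576
outer loop
vertex -2.622 -1.769 2.337
vertex -2.317 -1.469 2.935
vertex -3.016 -0.924 2.565
endloop
endfacet
facet normal 0.671 0.468 -0.576
outer loop
vertex -1.446 -0.861 2.185
vertex -2.144 -0.316 1.815
vertex -1.551 -0.242 2.566
endloop
endfacet
facet normal 0.729 -0.265 0.631
outer loop
vertex -1.446 -0.861 2.185
vertex -1.551 -0.242 2.566
vertex -2.317 -1.469 2.935
endloop
endfacet
facet normal 0.728 -0.264 0.632
outer loop
vertex -2.317 -1.469 2.935
vertex -1.551 -0.242 2.566
vertex -2.422 -0.849 3.315
endloop
endfacet
facet normal -0.670 -0.467 0.577
outer loop
vertex -2.317 -1.469 2.935
vertex -2.422 -0.849 3.315
vertex -3.016 -0.924 2.565
endloop
endfacet

endsolid


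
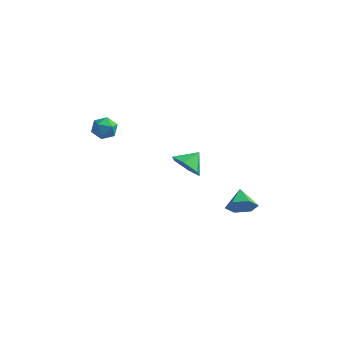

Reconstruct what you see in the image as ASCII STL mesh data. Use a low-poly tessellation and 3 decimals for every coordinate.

solid 
facet normal -0.359 -0.770 -0.527
outer loop
vertex 1.302 -3.597 -0.09
vertex 0.483 -3.103 -0.253
vertex 1.227 -3.027 -0.871
endloop
endfacet
facet normal 0.963 0.253 0.092
outer loop
vertex 1.302 -3.597 -0.09
vertex 1.227 -3.027 -0.871
vertex 0.897 -2.217 0.353
endloop
endfacet
facet normal -0.359 -0.770 -0.527
outer loop
vertex 1.227 -3.027 -0.871
vertex 0.483 -3.103 -0.253
vertex 0.408 -2.533 -1.034
endloop
endfacet
facet normal 0.533 0.765 -0.362
outer loop
vertex 1.227 -3.027 -0.871
vertex 0.408 -2.533 -1.034
vertex 0.897 -2.217 0.353
endloop
endfacet
facet normal -0.359 -0.770 -0.527
outer loop
vertex 0.408 -2.533 -1.034
vertex 0.483 -3.103 -0.253
vertex -0.336 -2.609 -0.416
endloop
endfacet
facet normal -0.218 0.965 -0.143
outer loop
vertex 0.408 -2.533 -1.034
vertex -0.336 -2.609 -0.416
vertex 0.897 -2.217 0.353
endloop
endfacet
facet normal -0.360 -0.770 -0.526
outer loop
vertex -0.336 -2.609 -0.416
vertex 0.483 -3.103 -0.253
vertex -0.26 -3.178 0.365
endloop
endfacet
facet normal -0.539 0.655 0.530
outer loop
vertex -0.336 -2.609 -0.416
vertex -0.26 -3.178 0.365
vertex 0.897 -2.217 0.353
endloop
endfacet
facet normal -0.360 -0.771 -0.526
outer loop
vertex -0.26 -3.178 0.365
vertex 0.483 -3.103 -0.253
vertex 0.558 -3.672 0.529
endloop
endfacet
facet normal -0.110 0.145 0.983
outer loop
vertex -0.26 -3.178 0.365
vertex 0.558 -3.672 0.529
vertex 0.897 -2.217 0.353
endloop
endfacet
facet normal -0.360 -0.770 -0.526
outer loop
vertex 0.558 -3.672 0.529
vertex 0.483 -3.103 -0.253
vertex 1.302 -3.597 -0.09
endloop
endfacet
facet normal 0.642 -0.057 0.765
outer loop
vertex 0.558 -3.672 0.529
vertex 1.302 -3.597 -0.09
vertex 0.897 -2.217 0.353
endloop
endfacet
facet normal 0.240 0.845 0.477
outer loop
vertex -3.987 -3.054 2.164
vertex -3.765 -3.462 2.775
vertex -3.26 -3.293 2.222
endloop
endfacet
facet normal 0.320 0.920 -0.228
outer loop
vertex -3.987 -3.054 2.164
vertex -3.26 -3.293 2.222
vertex -3.624 -3.333 1.548
endloop
endfacet
facet normal -0.308 0.785 -0.537
outer loop
vertex -3.987 -3.054 2.164
vertex -3.624 -3.333 1.548
vertex -4.354 -3.526 1.684
endloop
endfacet
facet normal -0.777 0.629 -0.024
outer loop
vertex -3.987 -3.054 2.164
vertex -4.354 -3.526 1.684
vertex -4.442 -3.606 2.442
endloop
endfacet
facet normal -0.439 0.666 0.604
outer loop
vertex -3.987 -3.054 2.164
vertex -4.442 -3.606 2.442
vertex -3.765 -3.462 2.775
endloop
endfacet
facet normal 0.786 0.425 -0.450
outer loop
vertex -3.624 -3.333 1.548
vertex -3.26 -3.293 2.222
vertex -3.178 -3.914 1.778
endloop
endfacet
facet normal 0.655 0.304 0.691
outer loop
vertex -3.26 -3.293 2.222
vertex -3.765 -3.462 2.775
vertex -3.266 -3.994 2.536
endloop
endfacet
facet normal -0.444 0.014 0.896
outer loop
vertex -3.765 -3.462 2.775
vertex -4.442 -3.606 2.442
vertex -3.996 -4.187 2.672
endloop
endfacet
facet normal -0.992 -0.045 -0.120
outer loop
vertex -4.442 -3.606 2.442
vertex -4.354 -3.526 1.684
vertex -4.36 -4.227 1.998
endloop
endfacet
facet normal -0.232 0.209 -0.950
outer loop
vertex -4.354 -3.526 1.684
vertex -3.624 -3.333 1.548
vertex -3.855 -4.058 1.445
endloop
endfacet
facet normal 0.777 -0.629 0.024
outer loop
vertex -3.633 -4.466 2.056
vertex -3.178 -3.914 1.778
vertex -3.266 -3.994 2.536
endloop
endfacet
facet normal 0.308 -0.785 0.537
outer loop
vertex -3.633 -4.466 2.056
vertex -3.266 -3.994 2.536
vertex -3.996 -4.187 2.672
endloop
endfacet
facet normal -0.320 -0.920 0.228
outer loop
vertex -3.633 -4.466 2.056
vertex -3.996 -4.187 2.672
vertex -4.36 -4.227 1.998
endloop
endfacet
facet normal -0.240 -0.845 -0.477
outer loop
vertex -3.633 -4.466 2.056
vertex -4.36 -4.227 1.998
vertex -3.855 -4.058 1.445
endloop
endfacet
facet normal 0.439 -0.666 -0.604
outer loop
vertex -3.633 -4.466 2.056
vertex -3.855 -4.058 1.445
vertex -3.178 -3.914 1.778
endloop
endfacet
facet normal 0.992 0.045 0.120
outer loop
vertex -3.266 -3.994 2.536
vertex -3.178 -3.914 1.778
vertex -3.26 -3.293 2.222
endloop
endfacet
facet normal 0.232 -0.209 0.950
outer loop
vertex -3.996 -4.187 2.672
vertex -3.266 -3.994 2.536
vertex -3.765 -3.462 2.775
endloop
endfacet
facet normal -0.786 -0.425 0.450
outer loop
vertex -4.36 -4.227 1.998
vertex -3.996 -4.187 2.672
vertex -4.442 -3.606 2.442
endloop
endfacet
facet normal -0.655 -0.304 -0.691
outer loop
vertex -3.855 -4.058 1.445
vertex -4.36 -4.227 1.998
vertex -4.354 -3.526 1.684
endloop
endfacet
facet normal 0.444 -0.014 -0.896
outer loop
vertex -3.178 -3.914 1.778
vertex -3.855 -4.058 1.445
vertex -3.624 -3.333 1.548
endloop
endfacet
facet normal 0.375 -0.834 -0.405
outer loop
vertex 3.879 -2.335 -3.553
vertex 3.512 -2.817 -2.901
vertex 3.056 -2.659 -3.649
endloop
endfacet
facet normal -0.247 0.793 -0.557
outer loop
vertex 3.879 -2.335 -3.553
vertex 3.056 -2.659 -3.649
vertex 3.048 -1.783 -2.399
endloop
endfacet
facet normal 0.374 -0.835 -0.404
outer loop
vertex 3.056 -2.659 -3.649
vertex 3.512 -2.817 -2.901
vertex 2.688 -3.14 -2.997
endloop
endfacet
facet normal -0.902 0.350 -0.251
outer loop
vertex 3.056 -2.659 -3.649
vertex 2.688 -3.14 -2.997
vertex 3.048 -1.783 -2.399
endloop
endfacet
facet normal 0.374 -0.834 -0.405
outer loop
vertex 2.688 -3.14 -2.997
vertex 3.512 -2.817 -2.901
vertex 3.144 -3.299 -2.249
endloop
endfacet
facet normal -0.854 -0.003 0.520
outer loop
vertex 2.688 -3.14 -2.997
vertex 3.144 -3.299 -2.249
vertex 3.048 -1.783 -2.399
endloop
endfacet
facet normal 0.374 -0.834 -0.406
outer loop
vertex 3.144 -3.299 -2.249
vertex 3.512 -2.817 -2.901
vertex 3.968 -2.976 -2.154
endloop
endfacet
facet normal -0.148 0.088 0.985
outer loop
vertex 3.144 -3.299 -2.249
vertex 3.968 -2.976 -2.154
vertex 3.048 -1.783 -2.399
endloop
endfacet
facet normal 0.374 -0.834 -0.406
outer loop
vertex 3.968 -2.976 -2.154
vertex 3.512 -2.817 -2.901
vertex 4.336 -2.494 -2.806
endloop
endfacet
facet normal 0.507 0.531 0.679
outer loop
vertex 3.968 -2.976 -2.154
vertex 4.336 -2.494 -2.806
vertex 3.048 -1.783 -2.399
endloop
endfacet
facet normal 0.374 -0.834 -0.406
outer loop
vertex 4.336 -2.494 -2.806
vertex 3.512 -2.817 -2.901
vertex 3.879 -2.335 -3.553
endloop
endfacet
facet normal 0.459 0.884 -0.092
outer loop
vertex 4.336 -2.494 -2.806
vertex 3.879 -2.335 -3.553
vertex 3.048 -1.783 -2.399
endloop
endfacet

endsolid
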